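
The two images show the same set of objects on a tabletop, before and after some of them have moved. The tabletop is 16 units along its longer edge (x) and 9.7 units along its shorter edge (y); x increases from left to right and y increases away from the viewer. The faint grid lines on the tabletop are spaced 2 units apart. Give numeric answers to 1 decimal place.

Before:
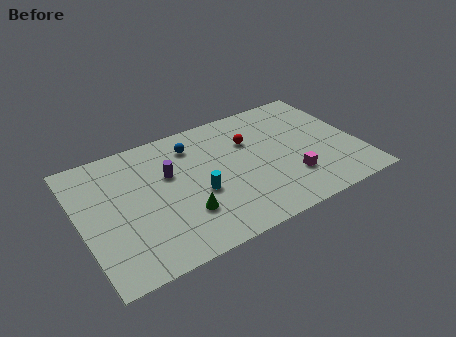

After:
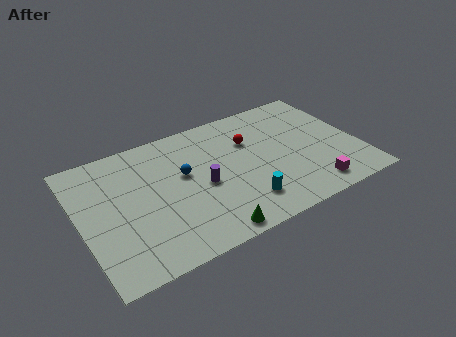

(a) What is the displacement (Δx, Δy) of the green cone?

(1.1, -1.9)

From the two frames, the green cone sits at roughly (5.6, 2.8) before and (6.7, 0.9) after.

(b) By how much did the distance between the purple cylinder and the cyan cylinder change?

+0.4

They were about 2.6 units apart before and 3.0 after — 0.4 units further apart.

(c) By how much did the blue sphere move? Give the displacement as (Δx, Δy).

(-0.8, -2.0)

From the two frames, the blue sphere sits at roughly (6.8, 7.7) before and (6.0, 5.7) after.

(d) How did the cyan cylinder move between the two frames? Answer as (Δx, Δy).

(2.3, -1.8)

The cyan cylinder was at about (6.6, 3.9) and moved to about (8.9, 2.1).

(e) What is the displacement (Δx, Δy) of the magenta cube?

(1.0, -1.3)

The magenta cube was at about (11.8, 2.7) and moved to about (12.8, 1.4).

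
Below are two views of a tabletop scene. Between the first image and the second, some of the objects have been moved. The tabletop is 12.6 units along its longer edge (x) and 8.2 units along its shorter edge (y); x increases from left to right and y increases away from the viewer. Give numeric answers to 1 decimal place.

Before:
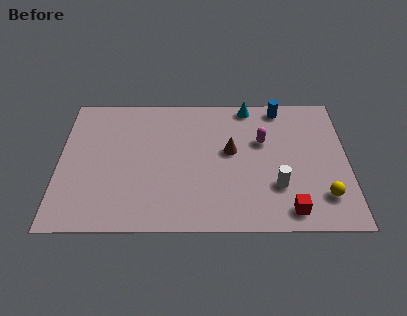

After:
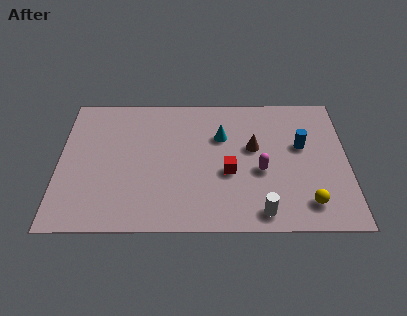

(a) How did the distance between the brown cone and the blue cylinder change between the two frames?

-1.4

The distance was about 3.5 in the first image and 2.1 in the second, so they moved 1.4 units closer together.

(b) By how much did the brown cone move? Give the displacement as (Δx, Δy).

(1.0, 0.2)

From the two frames, the brown cone sits at roughly (7.5, 4.6) before and (8.5, 4.8) after.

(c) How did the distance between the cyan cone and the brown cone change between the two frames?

-1.3

Before: roughly 2.9 units apart; after: 1.6. That's 1.3 units closer together.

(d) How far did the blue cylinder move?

2.6

From (9.7, 7.3) to (10.6, 4.9), the blue cylinder covered √(0.9² + 2.4²) ≈ 2.6 units.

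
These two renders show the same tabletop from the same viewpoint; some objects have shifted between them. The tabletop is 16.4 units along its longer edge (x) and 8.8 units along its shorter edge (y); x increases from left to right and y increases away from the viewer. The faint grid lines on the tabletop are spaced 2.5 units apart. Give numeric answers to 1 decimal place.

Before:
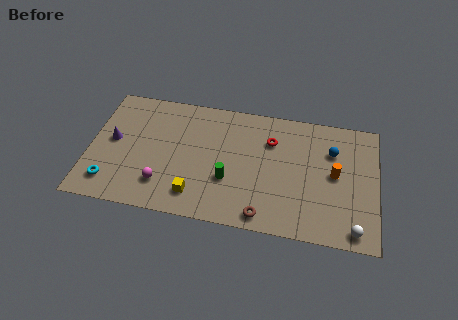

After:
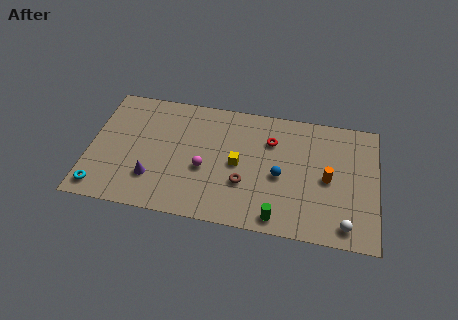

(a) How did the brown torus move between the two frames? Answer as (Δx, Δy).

(-1.2, 2.0)

From the two frames, the brown torus sits at roughly (10.1, 1.0) before and (8.9, 3.0) after.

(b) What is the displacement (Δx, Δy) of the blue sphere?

(-2.9, -2.3)

The blue sphere started near (13.8, 6.2) and ended near (10.9, 3.9).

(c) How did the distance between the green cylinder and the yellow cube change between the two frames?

+1.8

They were about 2.3 units apart before and 4.1 after — 1.8 units further apart.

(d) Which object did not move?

the red torus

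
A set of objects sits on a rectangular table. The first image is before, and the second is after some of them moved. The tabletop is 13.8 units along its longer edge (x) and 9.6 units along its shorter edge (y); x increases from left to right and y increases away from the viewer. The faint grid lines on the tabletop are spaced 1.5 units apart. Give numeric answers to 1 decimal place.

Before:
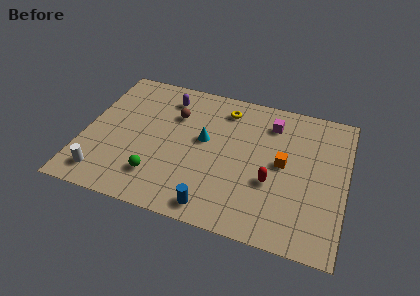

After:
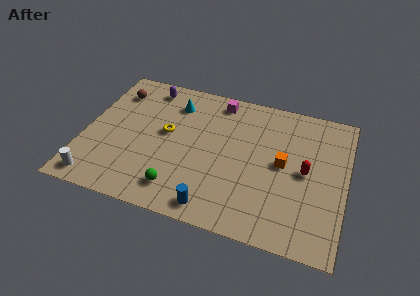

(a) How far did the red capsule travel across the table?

2.1

From (10.0, 3.6) to (11.7, 4.8), the red capsule covered √(1.7² + 1.2²) ≈ 2.1 units.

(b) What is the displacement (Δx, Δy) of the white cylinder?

(-0.3, -0.4)

From the two frames, the white cylinder sits at roughly (1.3, 1.5) before and (1.0, 1.1) after.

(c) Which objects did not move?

the orange cube and the blue cylinder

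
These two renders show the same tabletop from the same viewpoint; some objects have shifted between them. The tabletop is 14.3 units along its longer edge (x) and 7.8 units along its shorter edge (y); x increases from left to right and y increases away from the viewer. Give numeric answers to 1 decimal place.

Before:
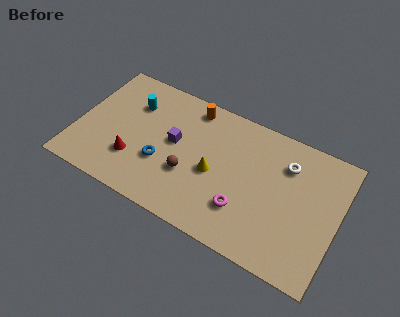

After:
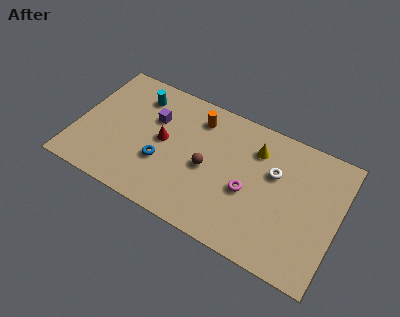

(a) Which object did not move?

the blue torus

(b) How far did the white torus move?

1.0

From (11.3, 5.8) to (10.7, 5.0), the white torus covered √(0.6² + 0.8²) ≈ 1.0 units.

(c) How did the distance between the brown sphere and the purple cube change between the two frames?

+1.8

Before: roughly 1.8 units apart; after: 3.6. That's 1.8 units further apart.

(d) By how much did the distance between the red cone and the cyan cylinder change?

-0.6

Before: roughly 3.3 units apart; after: 2.7. That's 0.6 units closer together.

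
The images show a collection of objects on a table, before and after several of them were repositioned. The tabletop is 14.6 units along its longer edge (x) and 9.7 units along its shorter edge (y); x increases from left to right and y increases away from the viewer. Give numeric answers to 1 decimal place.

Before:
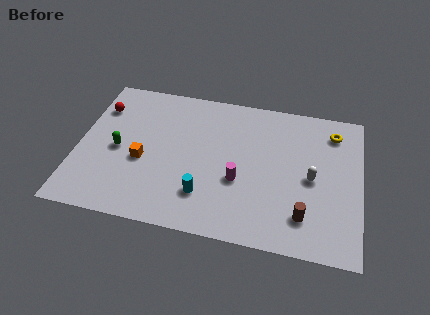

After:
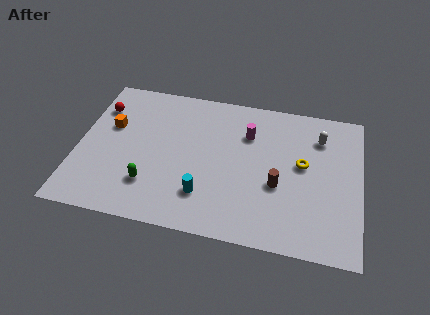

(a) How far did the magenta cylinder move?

3.2

The magenta cylinder moved from about (8.4, 3.7) to (8.7, 6.9), a distance of √(0.3² + 3.2²) ≈ 3.2.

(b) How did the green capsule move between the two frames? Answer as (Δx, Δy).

(1.8, -2.0)

The green capsule started near (2.1, 4.5) and ended near (3.9, 2.5).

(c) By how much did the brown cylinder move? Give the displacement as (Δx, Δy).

(-1.4, 1.7)

From the two frames, the brown cylinder sits at roughly (11.8, 2.1) before and (10.4, 3.8) after.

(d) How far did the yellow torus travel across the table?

2.9

The yellow torus was near (13.1, 7.9) before and (11.6, 5.4) after, so it travelled √(1.5² + 2.5²) ≈ 2.9 units.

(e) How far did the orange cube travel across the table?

2.7

From (3.4, 4.0) to (1.6, 6.0), the orange cube covered √(1.8² + 2.0²) ≈ 2.7 units.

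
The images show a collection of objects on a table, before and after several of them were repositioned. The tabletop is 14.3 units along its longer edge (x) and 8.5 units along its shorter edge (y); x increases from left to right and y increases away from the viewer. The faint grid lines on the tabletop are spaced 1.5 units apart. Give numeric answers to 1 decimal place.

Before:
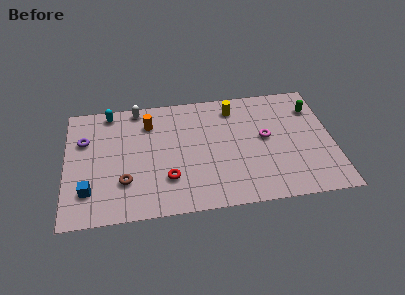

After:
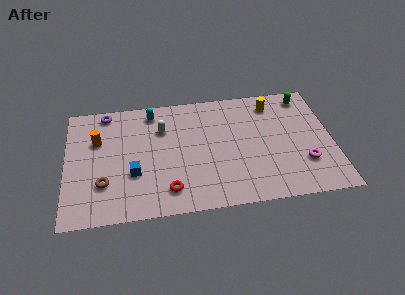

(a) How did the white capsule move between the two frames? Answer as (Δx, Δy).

(1.3, -1.7)

The white capsule was at about (3.9, 7.7) and moved to about (5.2, 6.0).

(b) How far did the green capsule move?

1.0

From (13.4, 6.4) to (13.0, 7.3), the green capsule covered √(0.4² + 0.9²) ≈ 1.0 units.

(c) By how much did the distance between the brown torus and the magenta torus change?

+2.8

Before: roughly 7.9 units apart; after: 10.7. That's 2.8 units further apart.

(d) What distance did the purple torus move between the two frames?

2.2

The purple torus moved from about (1.0, 5.7) to (2.2, 7.6), a distance of √(1.2² + 1.9²) ≈ 2.2.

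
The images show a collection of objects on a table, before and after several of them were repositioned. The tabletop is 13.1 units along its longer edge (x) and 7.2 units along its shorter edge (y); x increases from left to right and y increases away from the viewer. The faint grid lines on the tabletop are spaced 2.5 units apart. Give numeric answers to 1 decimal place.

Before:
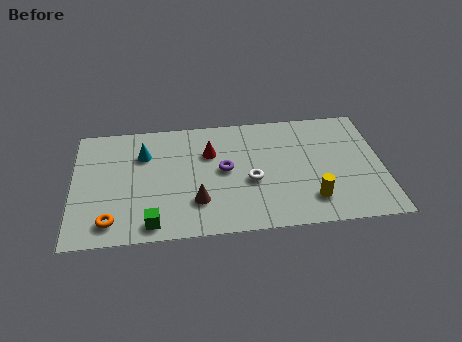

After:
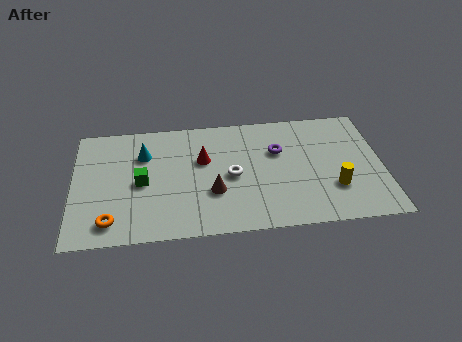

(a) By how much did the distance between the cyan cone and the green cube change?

-2.5

The distance was about 4.2 in the first image and 1.7 in the second, so they moved 2.5 units closer together.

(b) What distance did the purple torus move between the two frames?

2.5

The purple torus was near (6.4, 3.8) before and (8.7, 4.7) after, so it travelled √(2.3² + 0.9²) ≈ 2.5 units.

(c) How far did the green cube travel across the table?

2.5

From (3.3, 0.9) to (2.9, 3.4), the green cube covered √(0.4² + 2.5²) ≈ 2.5 units.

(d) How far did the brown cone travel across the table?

0.9

The brown cone was near (5.2, 2.0) before and (5.9, 2.5) after, so it travelled √(0.7² + 0.5²) ≈ 0.9 units.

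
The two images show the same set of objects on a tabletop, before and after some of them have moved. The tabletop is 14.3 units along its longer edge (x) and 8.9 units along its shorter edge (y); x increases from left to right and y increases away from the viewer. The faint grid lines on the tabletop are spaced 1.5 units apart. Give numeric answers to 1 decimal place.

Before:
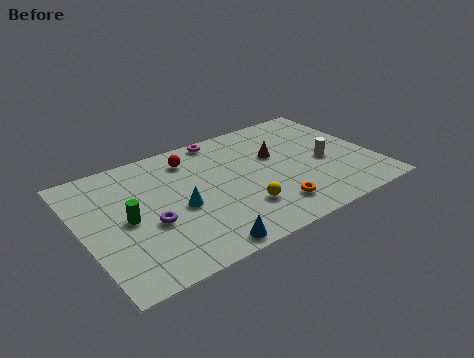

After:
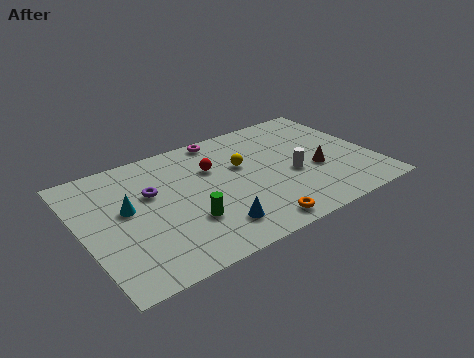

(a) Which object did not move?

the magenta torus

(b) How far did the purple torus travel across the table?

2.1

The purple torus was near (3.1, 3.5) before and (3.5, 5.6) after, so it travelled √(0.4² + 2.1²) ≈ 2.1 units.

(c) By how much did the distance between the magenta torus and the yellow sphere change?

-3.0

They were about 5.7 units apart before and 2.7 after — 3.0 units closer together.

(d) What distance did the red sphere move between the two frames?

1.5

The red sphere moved from about (5.7, 7.2) to (6.6, 6.0), a distance of √(0.9² + 1.2²) ≈ 1.5.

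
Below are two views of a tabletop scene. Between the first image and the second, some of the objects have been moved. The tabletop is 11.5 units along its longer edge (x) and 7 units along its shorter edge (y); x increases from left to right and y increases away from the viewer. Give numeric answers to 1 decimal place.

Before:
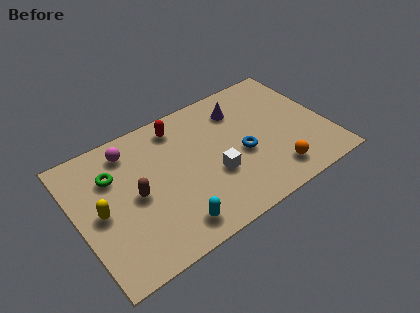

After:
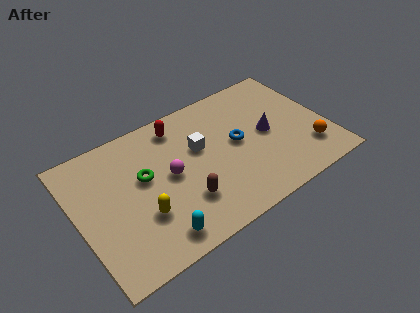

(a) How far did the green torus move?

1.5

The green torus moved from about (1.8, 4.9) to (3.1, 4.1), a distance of √(1.3² + 0.8²) ≈ 1.5.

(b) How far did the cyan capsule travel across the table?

0.8

The cyan capsule was near (3.9, 1.1) before and (3.1, 1.0) after, so it travelled √(0.8² + 0.1²) ≈ 0.8 units.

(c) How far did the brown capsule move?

2.4

The brown capsule was near (2.6, 3.4) before and (4.6, 2.0) after, so it travelled √(2.0² + 1.4²) ≈ 2.4 units.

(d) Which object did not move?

the red capsule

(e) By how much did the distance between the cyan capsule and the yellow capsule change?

-2.3

Before: roughly 3.7 units apart; after: 1.4. That's 2.3 units closer together.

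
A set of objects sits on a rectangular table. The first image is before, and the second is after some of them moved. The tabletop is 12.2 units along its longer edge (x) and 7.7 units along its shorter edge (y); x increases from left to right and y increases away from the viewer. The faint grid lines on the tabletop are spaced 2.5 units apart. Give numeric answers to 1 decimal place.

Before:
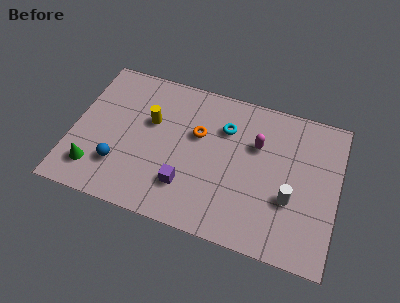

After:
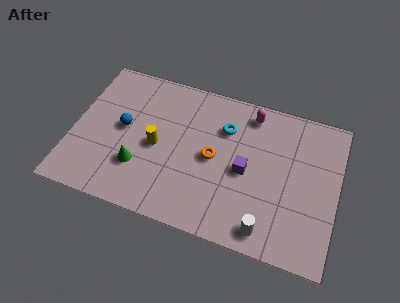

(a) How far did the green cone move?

2.1

The green cone moved from about (1.2, 1.6) to (3.2, 2.3), a distance of √(2.0² + 0.7²) ≈ 2.1.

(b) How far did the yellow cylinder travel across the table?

1.3

From (3.5, 4.8) to (3.9, 3.6), the yellow cylinder covered √(0.4² + 1.2²) ≈ 1.3 units.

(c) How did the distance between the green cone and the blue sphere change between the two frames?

+0.8

The distance was about 1.2 in the first image and 2.0 in the second, so they moved 0.8 units further apart.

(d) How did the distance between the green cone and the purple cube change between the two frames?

+0.8

The distance was about 4.2 in the first image and 5.0 in the second, so they moved 0.8 units further apart.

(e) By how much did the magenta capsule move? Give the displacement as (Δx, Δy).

(-0.4, 1.5)

The magenta capsule was at about (8.4, 5.1) and moved to about (8.0, 6.6).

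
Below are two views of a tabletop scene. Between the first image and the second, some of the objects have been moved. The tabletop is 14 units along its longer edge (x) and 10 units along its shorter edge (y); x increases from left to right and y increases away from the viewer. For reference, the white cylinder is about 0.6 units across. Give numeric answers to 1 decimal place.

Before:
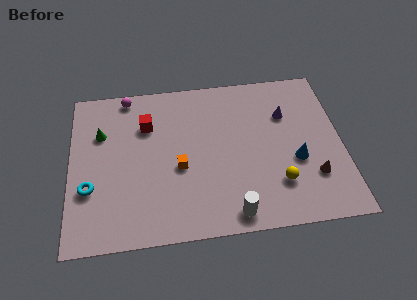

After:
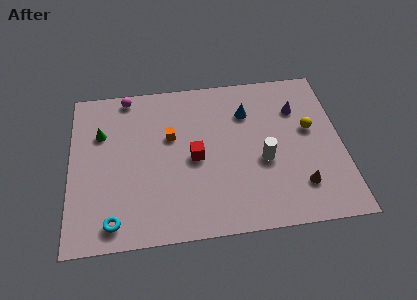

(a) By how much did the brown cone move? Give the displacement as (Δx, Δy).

(-0.7, -0.5)

From the two frames, the brown cone sits at roughly (12.4, 2.8) before and (11.7, 2.3) after.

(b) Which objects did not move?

the magenta sphere and the green cone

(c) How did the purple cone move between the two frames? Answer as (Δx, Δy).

(0.6, 0.3)

The purple cone started near (11.2, 6.9) and ended near (11.8, 7.2).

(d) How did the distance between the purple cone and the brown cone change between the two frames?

+0.6

Before: roughly 4.3 units apart; after: 4.9. That's 0.6 units further apart.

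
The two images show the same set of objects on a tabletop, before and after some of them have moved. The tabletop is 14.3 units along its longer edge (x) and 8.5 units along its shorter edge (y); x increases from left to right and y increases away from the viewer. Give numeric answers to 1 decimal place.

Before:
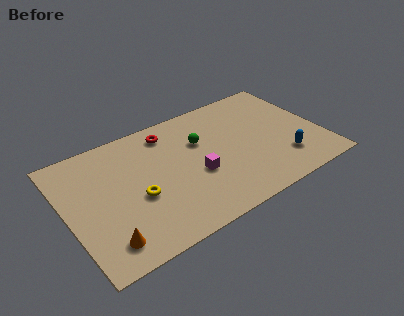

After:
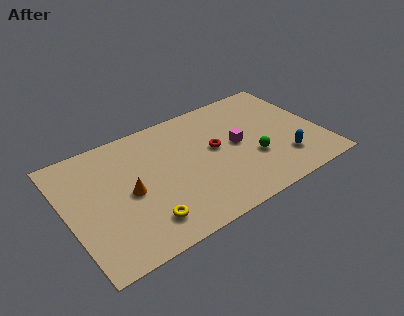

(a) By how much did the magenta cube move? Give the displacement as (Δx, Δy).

(2.5, 1.0)

The magenta cube was at about (7.1, 3.4) and moved to about (9.6, 4.4).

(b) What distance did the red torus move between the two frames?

3.3

The red torus moved from about (6.1, 7.1) to (8.4, 4.7), a distance of √(2.3² + 2.4²) ≈ 3.3.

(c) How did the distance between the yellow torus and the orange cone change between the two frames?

-0.5

Before: roughly 2.9 units apart; after: 2.4. That's 0.5 units closer together.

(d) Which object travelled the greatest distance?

the green sphere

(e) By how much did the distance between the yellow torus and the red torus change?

+1.1

They were about 4.3 units apart before and 5.4 after — 1.1 units further apart.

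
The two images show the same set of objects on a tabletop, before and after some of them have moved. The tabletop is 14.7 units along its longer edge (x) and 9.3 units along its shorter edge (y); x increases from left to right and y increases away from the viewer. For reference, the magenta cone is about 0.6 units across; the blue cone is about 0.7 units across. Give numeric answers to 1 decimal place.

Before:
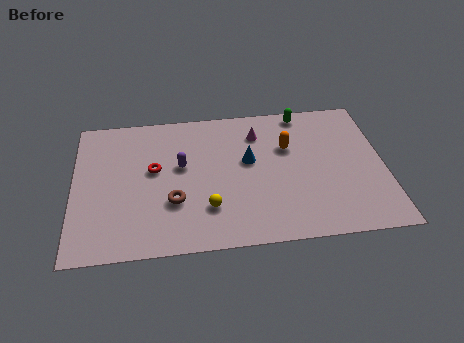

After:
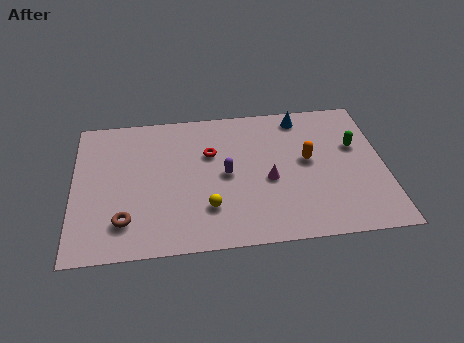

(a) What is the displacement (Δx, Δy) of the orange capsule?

(0.9, -1.0)

The orange capsule started near (10.2, 6.1) and ended near (11.1, 5.1).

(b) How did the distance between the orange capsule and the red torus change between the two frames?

-1.7

The distance was about 6.4 in the first image and 4.7 in the second, so they moved 1.7 units closer together.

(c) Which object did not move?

the yellow sphere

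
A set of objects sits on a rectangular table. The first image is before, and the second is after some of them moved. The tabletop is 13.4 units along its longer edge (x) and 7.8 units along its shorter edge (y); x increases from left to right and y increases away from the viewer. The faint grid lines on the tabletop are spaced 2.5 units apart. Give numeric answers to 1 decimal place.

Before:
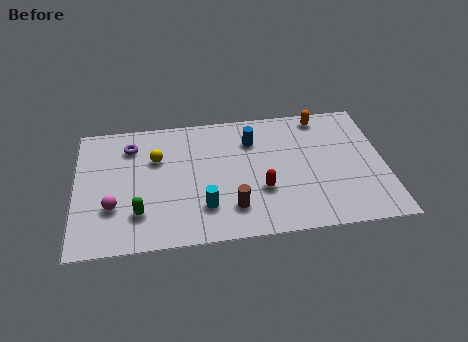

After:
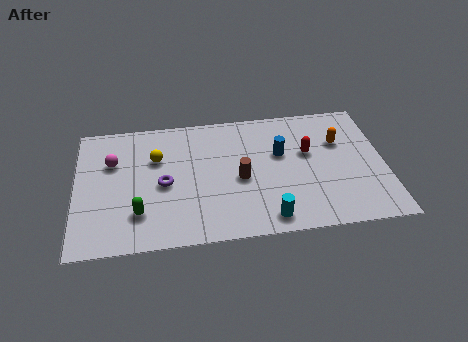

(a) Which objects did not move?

the yellow sphere and the green capsule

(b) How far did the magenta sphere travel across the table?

2.7

The magenta sphere was near (1.6, 2.5) before and (1.6, 5.2) after, so it travelled √(0.0² + 2.7²) ≈ 2.7 units.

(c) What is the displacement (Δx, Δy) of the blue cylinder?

(1.2, -1.0)

The blue cylinder was at about (7.7, 5.8) and moved to about (8.9, 4.8).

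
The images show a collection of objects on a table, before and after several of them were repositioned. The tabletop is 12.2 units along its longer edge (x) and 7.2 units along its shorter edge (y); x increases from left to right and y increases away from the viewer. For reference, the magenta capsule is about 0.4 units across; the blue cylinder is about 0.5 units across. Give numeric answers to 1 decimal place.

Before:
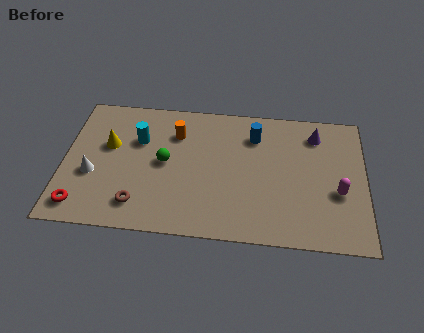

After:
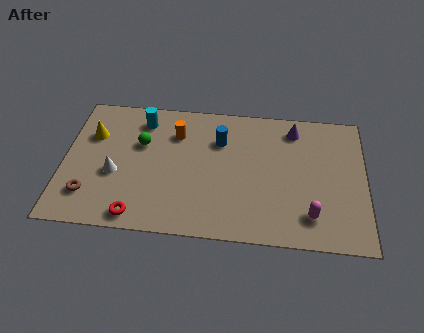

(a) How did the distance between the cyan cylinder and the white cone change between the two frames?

+0.5

The distance was about 2.7 in the first image and 3.2 in the second, so they moved 0.5 units further apart.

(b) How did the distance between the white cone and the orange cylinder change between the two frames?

-0.7

The distance was about 4.1 in the first image and 3.4 in the second, so they moved 0.7 units closer together.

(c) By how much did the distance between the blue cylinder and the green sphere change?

-0.8

They were about 4.0 units apart before and 3.2 after — 0.8 units closer together.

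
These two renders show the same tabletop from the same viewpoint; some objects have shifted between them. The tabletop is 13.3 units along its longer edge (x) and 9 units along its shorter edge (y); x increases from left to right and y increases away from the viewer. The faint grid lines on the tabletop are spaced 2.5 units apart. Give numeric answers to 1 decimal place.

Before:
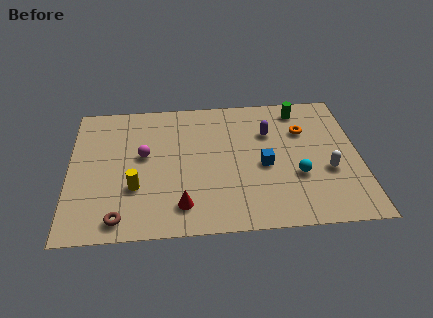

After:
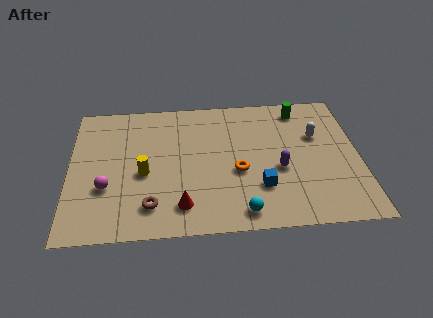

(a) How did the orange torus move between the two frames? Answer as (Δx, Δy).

(-3.1, -2.5)

From the two frames, the orange torus sits at roughly (10.8, 6.2) before and (7.7, 3.7) after.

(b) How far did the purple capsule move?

2.5

The purple capsule was near (9.2, 6.2) before and (9.6, 3.7) after, so it travelled √(0.4² + 2.5²) ≈ 2.5 units.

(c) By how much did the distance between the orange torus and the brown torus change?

-5.5

The distance was about 9.9 in the first image and 4.4 in the second, so they moved 5.5 units closer together.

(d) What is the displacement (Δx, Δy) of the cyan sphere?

(-2.6, -2.1)

From the two frames, the cyan sphere sits at roughly (10.4, 3.2) before and (7.8, 1.1) after.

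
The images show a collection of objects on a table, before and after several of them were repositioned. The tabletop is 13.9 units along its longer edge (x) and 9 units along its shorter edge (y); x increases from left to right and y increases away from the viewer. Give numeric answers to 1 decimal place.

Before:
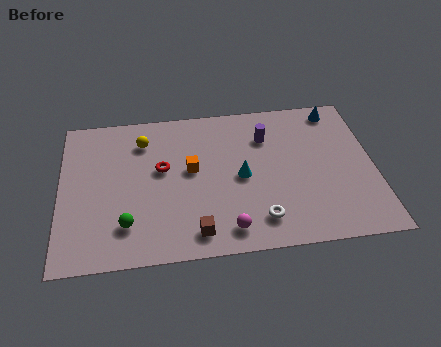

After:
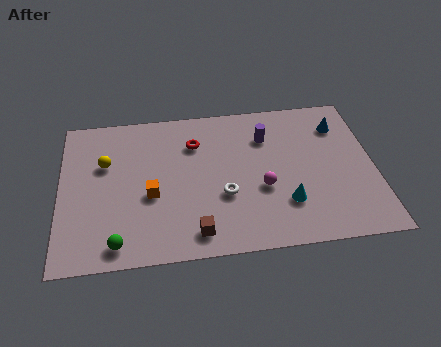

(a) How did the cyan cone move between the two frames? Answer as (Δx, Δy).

(1.9, -1.8)

From the two frames, the cyan cone sits at roughly (8.0, 4.3) before and (9.9, 2.5) after.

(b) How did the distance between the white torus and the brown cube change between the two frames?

-0.4

Before: roughly 2.8 units apart; after: 2.4. That's 0.4 units closer together.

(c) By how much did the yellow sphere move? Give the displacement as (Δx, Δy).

(-1.7, -1.2)

The yellow sphere started near (3.7, 7.0) and ended near (2.0, 5.8).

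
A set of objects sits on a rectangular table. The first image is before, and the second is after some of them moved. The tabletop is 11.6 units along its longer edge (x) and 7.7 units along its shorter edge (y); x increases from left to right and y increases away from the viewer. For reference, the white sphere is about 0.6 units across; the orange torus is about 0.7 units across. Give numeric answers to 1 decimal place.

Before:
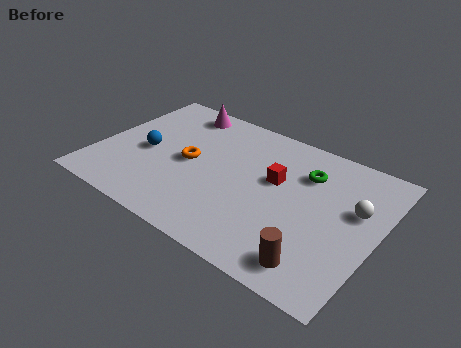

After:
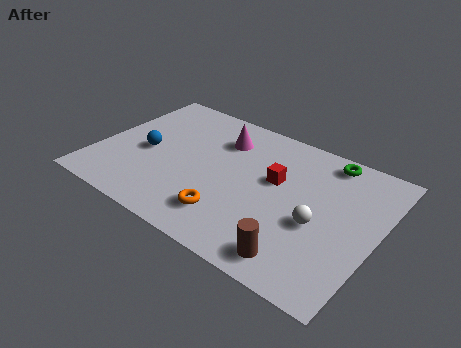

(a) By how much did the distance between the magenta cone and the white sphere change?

-2.9

Before: roughly 8.1 units apart; after: 5.2. That's 2.9 units closer together.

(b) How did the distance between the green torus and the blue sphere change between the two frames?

+1.1

The distance was about 6.7 in the first image and 7.8 in the second, so they moved 1.1 units further apart.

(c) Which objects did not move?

the blue sphere and the red cube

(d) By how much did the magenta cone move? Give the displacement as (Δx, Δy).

(2.0, -0.9)

From the two frames, the magenta cone sits at roughly (2.8, 6.7) before and (4.8, 5.8) after.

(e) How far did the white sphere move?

2.0

The white sphere moved from about (10.6, 4.7) to (9.3, 3.2), a distance of √(1.3² + 1.5²) ≈ 2.0.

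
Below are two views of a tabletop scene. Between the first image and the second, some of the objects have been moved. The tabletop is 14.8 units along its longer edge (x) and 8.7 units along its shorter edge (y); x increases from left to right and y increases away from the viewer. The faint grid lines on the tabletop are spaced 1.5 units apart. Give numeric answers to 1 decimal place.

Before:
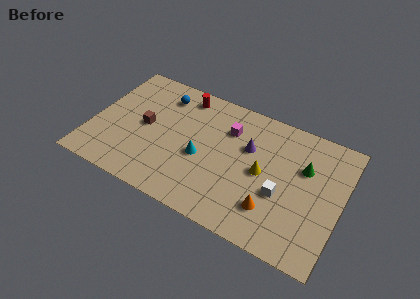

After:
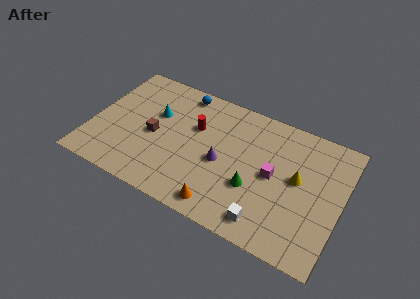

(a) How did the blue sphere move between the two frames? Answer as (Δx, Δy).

(1.1, 0.7)

The blue sphere started near (3.8, 7.0) and ended near (4.9, 7.7).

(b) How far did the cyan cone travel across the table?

3.5

The cyan cone moved from about (6.6, 3.7) to (3.6, 5.5), a distance of √(3.0² + 1.8²) ≈ 3.5.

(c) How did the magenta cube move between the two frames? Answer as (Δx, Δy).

(2.9, -1.9)

From the two frames, the magenta cube sits at roughly (7.9, 6.3) before and (10.8, 4.4) after.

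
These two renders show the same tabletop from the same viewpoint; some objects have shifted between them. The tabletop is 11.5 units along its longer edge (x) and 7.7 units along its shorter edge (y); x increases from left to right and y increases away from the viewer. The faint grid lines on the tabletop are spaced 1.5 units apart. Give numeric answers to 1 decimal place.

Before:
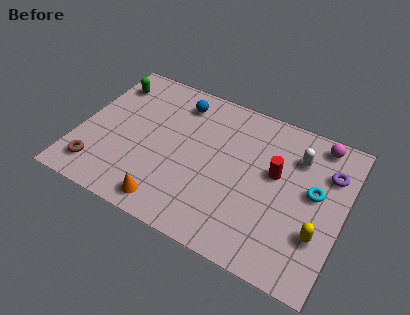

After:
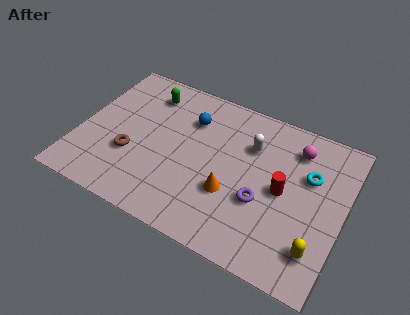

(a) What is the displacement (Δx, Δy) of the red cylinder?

(0.4, -0.7)

From the two frames, the red cylinder sits at roughly (8.5, 4.5) before and (8.9, 3.8) after.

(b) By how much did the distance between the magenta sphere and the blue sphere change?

-1.5

The distance was about 6.1 in the first image and 4.6 in the second, so they moved 1.5 units closer together.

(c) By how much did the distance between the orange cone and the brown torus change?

+1.2

The distance was about 3.2 in the first image and 4.4 in the second, so they moved 1.2 units further apart.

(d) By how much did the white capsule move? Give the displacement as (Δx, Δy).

(-2.0, -0.3)

The white capsule started near (9.3, 5.7) and ended near (7.3, 5.4).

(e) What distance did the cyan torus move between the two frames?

0.8

The cyan torus moved from about (10.2, 4.3) to (9.9, 5.0), a distance of √(0.3² + 0.7²) ≈ 0.8.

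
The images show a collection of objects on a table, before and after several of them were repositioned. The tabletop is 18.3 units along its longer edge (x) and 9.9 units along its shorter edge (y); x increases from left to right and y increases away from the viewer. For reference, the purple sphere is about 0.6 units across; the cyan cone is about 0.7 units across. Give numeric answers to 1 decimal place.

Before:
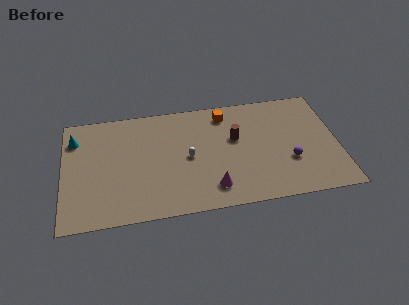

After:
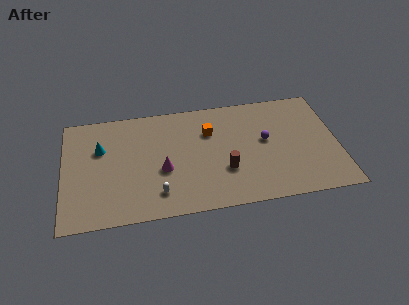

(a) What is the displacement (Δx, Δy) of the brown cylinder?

(-0.8, -2.7)

The brown cylinder was at about (11.5, 6.0) and moved to about (10.7, 3.3).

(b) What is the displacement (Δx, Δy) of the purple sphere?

(-1.5, 2.1)

The purple sphere was at about (15.0, 3.4) and moved to about (13.5, 5.5).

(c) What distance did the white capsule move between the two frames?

3.5

The white capsule moved from about (8.3, 4.8) to (6.2, 2.0), a distance of √(2.1² + 2.8²) ≈ 3.5.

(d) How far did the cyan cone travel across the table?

2.0

The cyan cone moved from about (0.8, 7.6) to (2.5, 6.5), a distance of √(1.7² + 1.1²) ≈ 2.0.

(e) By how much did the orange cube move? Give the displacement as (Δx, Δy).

(-1.1, -1.4)

From the two frames, the orange cube sits at roughly (10.9, 8.3) before and (9.8, 6.9) after.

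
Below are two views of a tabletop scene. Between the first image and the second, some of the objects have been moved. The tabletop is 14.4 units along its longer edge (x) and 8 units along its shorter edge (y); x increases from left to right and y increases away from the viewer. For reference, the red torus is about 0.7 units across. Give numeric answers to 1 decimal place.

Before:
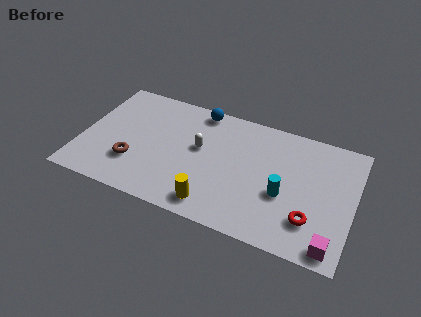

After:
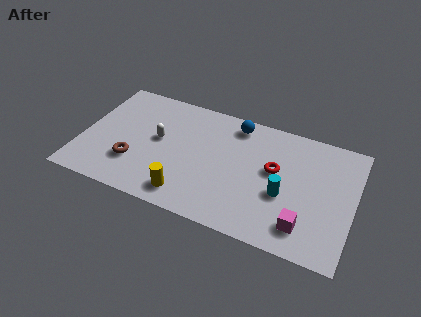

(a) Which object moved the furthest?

the red torus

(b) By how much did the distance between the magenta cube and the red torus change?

+1.8

They were about 1.7 units apart before and 3.5 after — 1.8 units further apart.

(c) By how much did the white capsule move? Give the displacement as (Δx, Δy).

(-2.2, -0.2)

The white capsule was at about (6.2, 4.6) and moved to about (4.0, 4.4).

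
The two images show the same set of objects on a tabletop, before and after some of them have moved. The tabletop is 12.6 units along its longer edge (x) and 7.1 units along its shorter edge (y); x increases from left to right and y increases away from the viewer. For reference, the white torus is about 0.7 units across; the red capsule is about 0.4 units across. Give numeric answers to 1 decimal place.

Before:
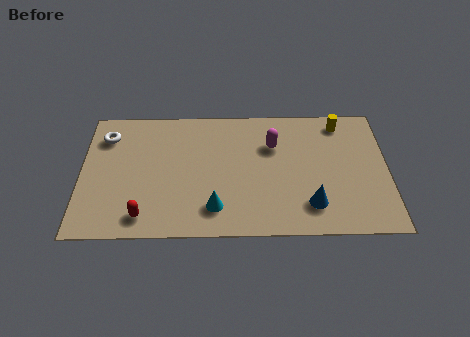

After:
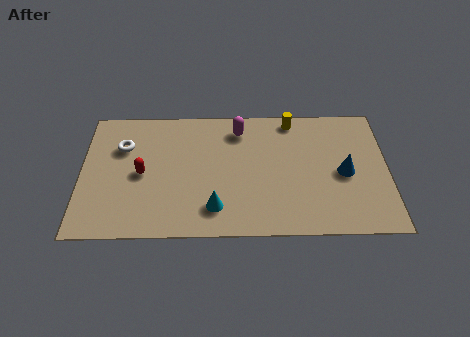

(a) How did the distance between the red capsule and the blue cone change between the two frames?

+1.5

Before: roughly 6.8 units apart; after: 8.3. That's 1.5 units further apart.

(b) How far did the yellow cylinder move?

2.0

The yellow cylinder moved from about (10.7, 6.1) to (8.7, 6.3), a distance of √(2.0² + 0.2²) ≈ 2.0.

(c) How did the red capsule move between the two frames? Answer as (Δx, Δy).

(-0.1, 2.3)

From the two frames, the red capsule sits at roughly (2.6, 1.1) before and (2.5, 3.4) after.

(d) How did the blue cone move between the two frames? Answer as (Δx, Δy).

(1.4, 1.7)

The blue cone started near (9.4, 1.6) and ended near (10.8, 3.3).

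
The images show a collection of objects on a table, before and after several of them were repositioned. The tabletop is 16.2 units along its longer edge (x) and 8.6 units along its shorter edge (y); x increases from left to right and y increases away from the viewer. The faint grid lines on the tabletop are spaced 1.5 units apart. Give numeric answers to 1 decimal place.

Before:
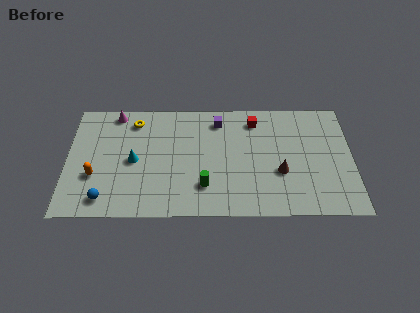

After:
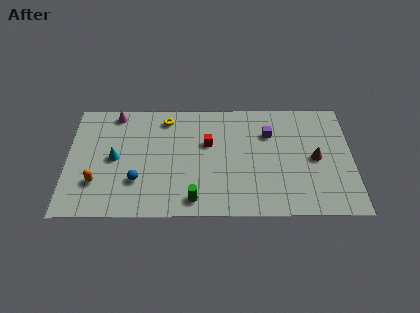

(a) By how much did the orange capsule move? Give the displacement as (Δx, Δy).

(0.1, -0.5)

The orange capsule was at about (1.6, 3.0) and moved to about (1.7, 2.5).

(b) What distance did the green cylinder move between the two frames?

1.2

The green cylinder was near (7.8, 2.2) before and (7.2, 1.2) after, so it travelled √(0.6² + 1.0²) ≈ 1.2 units.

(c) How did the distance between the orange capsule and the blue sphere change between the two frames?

+0.5

They were about 1.8 units apart before and 2.3 after — 0.5 units further apart.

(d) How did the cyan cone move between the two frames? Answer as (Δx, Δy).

(-1.1, 0.2)

The cyan cone started near (3.8, 4.1) and ended near (2.7, 4.3).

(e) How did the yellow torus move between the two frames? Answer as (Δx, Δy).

(1.8, 0.2)

From the two frames, the yellow torus sits at roughly (3.8, 7.1) before and (5.6, 7.3) after.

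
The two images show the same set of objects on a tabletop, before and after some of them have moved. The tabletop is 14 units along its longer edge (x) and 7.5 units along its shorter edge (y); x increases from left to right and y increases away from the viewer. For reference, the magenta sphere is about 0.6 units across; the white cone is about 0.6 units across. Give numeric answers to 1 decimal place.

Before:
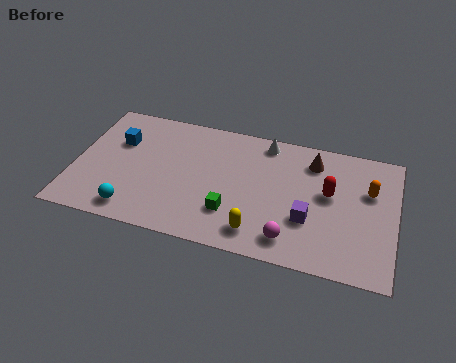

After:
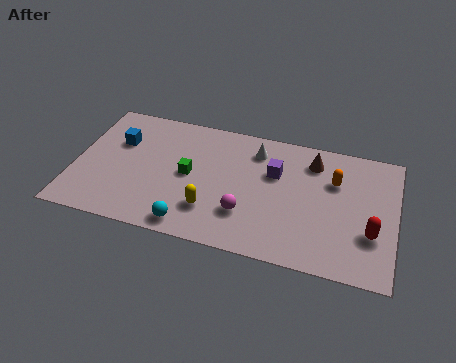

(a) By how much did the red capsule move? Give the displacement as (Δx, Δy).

(1.9, -1.8)

From the two frames, the red capsule sits at roughly (11.1, 4.3) before and (13.0, 2.5) after.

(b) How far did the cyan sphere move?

2.5

The cyan sphere moved from about (2.8, 1.1) to (5.3, 0.9), a distance of √(2.5² + 0.2²) ≈ 2.5.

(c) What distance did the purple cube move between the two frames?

2.8

The purple cube moved from about (10.3, 2.6) to (8.7, 4.9), a distance of √(1.6² + 2.3²) ≈ 2.8.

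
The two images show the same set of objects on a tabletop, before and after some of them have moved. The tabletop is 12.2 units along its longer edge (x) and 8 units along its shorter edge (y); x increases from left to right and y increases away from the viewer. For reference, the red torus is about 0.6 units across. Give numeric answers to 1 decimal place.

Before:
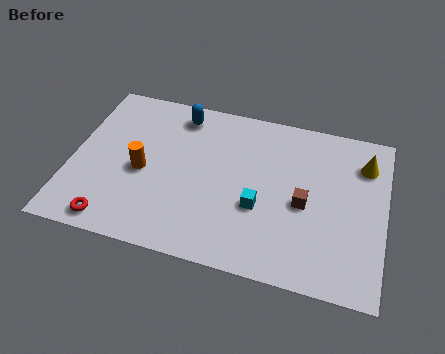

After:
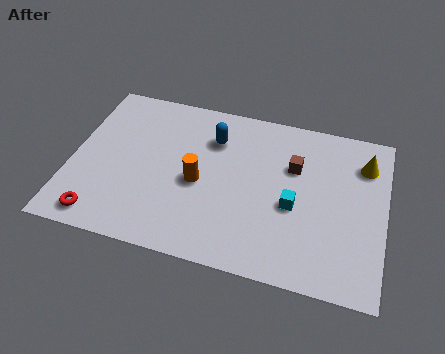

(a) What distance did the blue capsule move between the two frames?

1.7

From (4.0, 6.8) to (5.4, 5.9), the blue capsule covered √(1.4² + 0.9²) ≈ 1.7 units.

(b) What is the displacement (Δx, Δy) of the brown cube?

(-0.5, 1.7)

From the two frames, the brown cube sits at roughly (9.1, 3.6) before and (8.6, 5.3) after.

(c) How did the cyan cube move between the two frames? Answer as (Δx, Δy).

(1.3, 0.4)

The cyan cube started near (7.4, 3.0) and ended near (8.7, 3.4).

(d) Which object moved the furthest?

the orange cylinder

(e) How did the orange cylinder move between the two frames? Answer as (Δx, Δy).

(2.2, 0.0)

The orange cylinder started near (2.8, 3.6) and ended near (5.0, 3.6).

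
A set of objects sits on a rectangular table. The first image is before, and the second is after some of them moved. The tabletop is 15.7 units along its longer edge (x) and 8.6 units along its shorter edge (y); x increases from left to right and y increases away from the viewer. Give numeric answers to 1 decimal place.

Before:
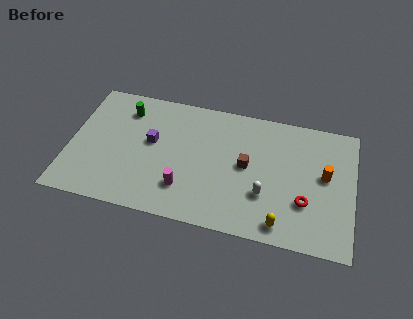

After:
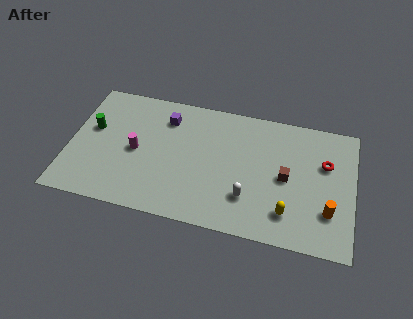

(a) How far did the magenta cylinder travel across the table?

3.4

The magenta cylinder moved from about (6.5, 2.2) to (3.7, 4.1), a distance of √(2.8² + 1.9²) ≈ 3.4.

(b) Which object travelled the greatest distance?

the magenta cylinder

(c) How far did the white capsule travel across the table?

1.0

From (10.9, 2.8) to (10.0, 2.4), the white capsule covered √(0.9² + 0.4²) ≈ 1.0 units.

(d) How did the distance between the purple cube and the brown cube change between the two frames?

+1.9

The distance was about 5.3 in the first image and 7.2 in the second, so they moved 1.9 units further apart.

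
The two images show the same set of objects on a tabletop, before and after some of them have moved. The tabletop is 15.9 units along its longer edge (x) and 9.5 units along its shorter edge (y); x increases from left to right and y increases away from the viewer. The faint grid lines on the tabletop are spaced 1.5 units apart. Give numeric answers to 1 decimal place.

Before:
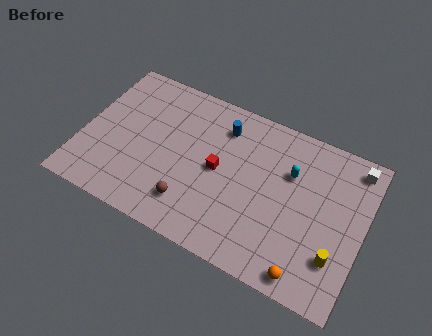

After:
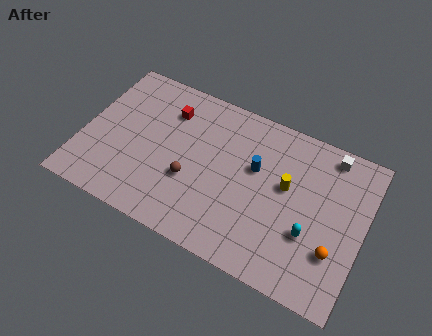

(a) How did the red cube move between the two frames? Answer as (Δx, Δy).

(-3.2, 2.4)

The red cube was at about (7.7, 4.8) and moved to about (4.5, 7.2).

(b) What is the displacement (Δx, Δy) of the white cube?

(-1.4, 0.1)

The white cube started near (15.0, 8.3) and ended near (13.6, 8.4).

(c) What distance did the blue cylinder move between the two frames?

2.7

The blue cylinder was near (7.6, 7.5) before and (9.7, 5.8) after, so it travelled √(2.1² + 1.7²) ≈ 2.7 units.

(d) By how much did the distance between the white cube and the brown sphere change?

-1.7

They were about 10.5 units apart before and 8.8 after — 1.7 units closer together.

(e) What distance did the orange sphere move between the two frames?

2.3

The orange sphere moved from about (13.2, 1.0) to (14.5, 2.9), a distance of √(1.3² + 1.9²) ≈ 2.3.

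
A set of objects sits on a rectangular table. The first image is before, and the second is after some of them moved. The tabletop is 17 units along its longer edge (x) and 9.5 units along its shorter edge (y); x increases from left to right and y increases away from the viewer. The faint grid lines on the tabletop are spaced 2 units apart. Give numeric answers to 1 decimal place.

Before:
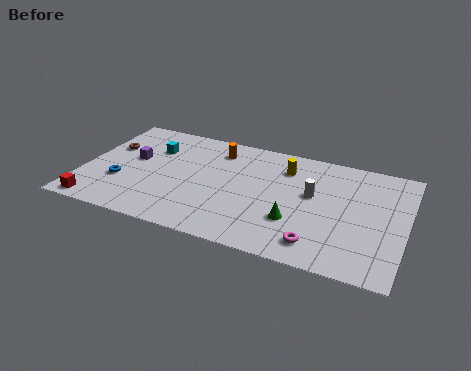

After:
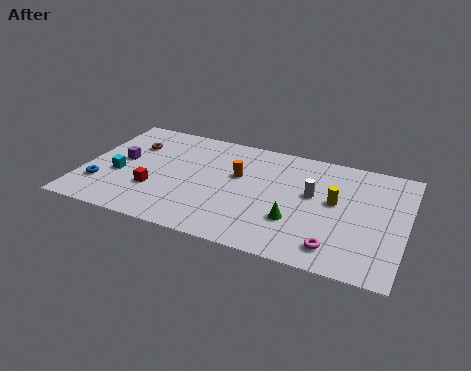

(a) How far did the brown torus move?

1.3

From (1.1, 6.1) to (2.3, 6.7), the brown torus covered √(1.2² + 0.6²) ≈ 1.3 units.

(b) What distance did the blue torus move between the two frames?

1.2

From (2.1, 3.2) to (1.1, 2.6), the blue torus covered √(1.0² + 0.6²) ≈ 1.2 units.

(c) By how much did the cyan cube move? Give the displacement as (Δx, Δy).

(-1.5, -2.9)

From the two frames, the cyan cube sits at roughly (3.4, 6.7) before and (1.9, 3.8) after.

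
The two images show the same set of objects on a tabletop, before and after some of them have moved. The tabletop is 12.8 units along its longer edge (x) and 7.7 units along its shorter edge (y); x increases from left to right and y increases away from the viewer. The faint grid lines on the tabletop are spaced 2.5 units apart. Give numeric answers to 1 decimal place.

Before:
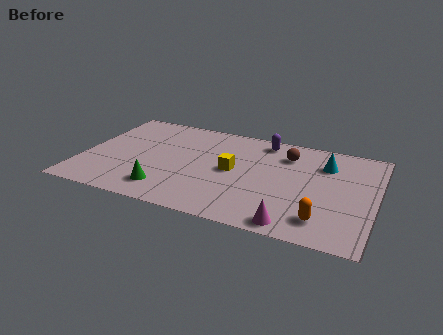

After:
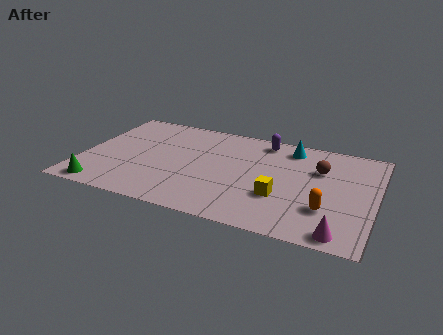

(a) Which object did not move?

the purple capsule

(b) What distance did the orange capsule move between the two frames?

0.8

From (10.7, 1.5) to (10.8, 2.3), the orange capsule covered √(0.1² + 0.8²) ≈ 0.8 units.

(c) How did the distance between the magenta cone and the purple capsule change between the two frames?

+0.8

They were about 6.2 units apart before and 7.0 after — 0.8 units further apart.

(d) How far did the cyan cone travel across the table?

1.8

The cyan cone was near (10.5, 5.7) before and (8.9, 6.5) after, so it travelled √(1.6² + 0.8²) ≈ 1.8 units.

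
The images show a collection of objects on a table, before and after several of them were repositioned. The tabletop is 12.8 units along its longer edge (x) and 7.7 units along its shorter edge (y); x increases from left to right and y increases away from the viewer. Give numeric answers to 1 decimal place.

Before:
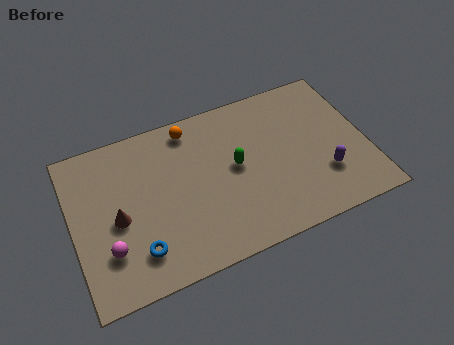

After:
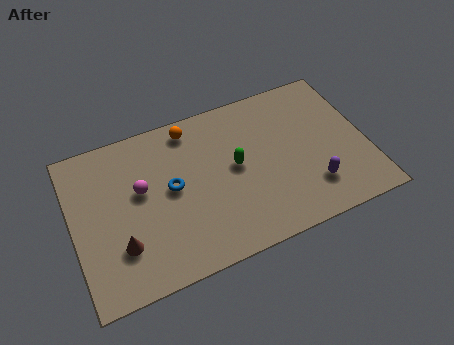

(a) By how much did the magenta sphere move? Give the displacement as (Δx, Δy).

(1.6, 2.3)

From the two frames, the magenta sphere sits at roughly (1.4, 2.2) before and (3.0, 4.5) after.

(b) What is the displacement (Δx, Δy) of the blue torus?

(1.7, 2.4)

The blue torus started near (2.6, 1.7) and ended near (4.3, 4.1).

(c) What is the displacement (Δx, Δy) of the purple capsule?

(-0.6, -0.4)

From the two frames, the purple capsule sits at roughly (10.8, 2.3) before and (10.2, 1.9) after.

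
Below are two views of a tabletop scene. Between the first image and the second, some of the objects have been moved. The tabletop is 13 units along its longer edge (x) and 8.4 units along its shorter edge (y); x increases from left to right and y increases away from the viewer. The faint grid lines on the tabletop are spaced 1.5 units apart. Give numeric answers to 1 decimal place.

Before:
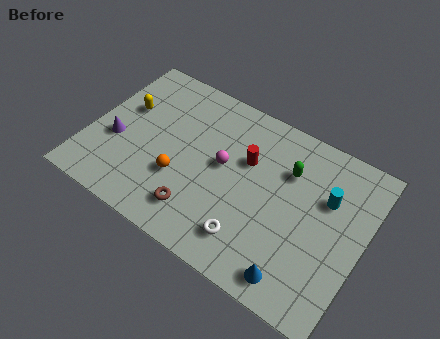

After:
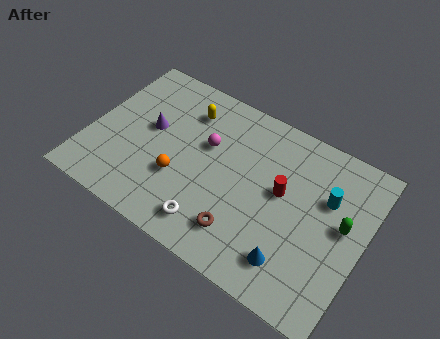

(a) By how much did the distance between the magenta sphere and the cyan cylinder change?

+0.8

They were about 4.9 units apart before and 5.7 after — 0.8 units further apart.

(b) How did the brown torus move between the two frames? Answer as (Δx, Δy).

(2.1, 0.1)

The brown torus was at about (5.6, 1.7) and moved to about (7.7, 1.8).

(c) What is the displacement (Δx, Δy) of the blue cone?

(-0.3, 0.6)

The blue cone was at about (10.4, 1.1) and moved to about (10.1, 1.7).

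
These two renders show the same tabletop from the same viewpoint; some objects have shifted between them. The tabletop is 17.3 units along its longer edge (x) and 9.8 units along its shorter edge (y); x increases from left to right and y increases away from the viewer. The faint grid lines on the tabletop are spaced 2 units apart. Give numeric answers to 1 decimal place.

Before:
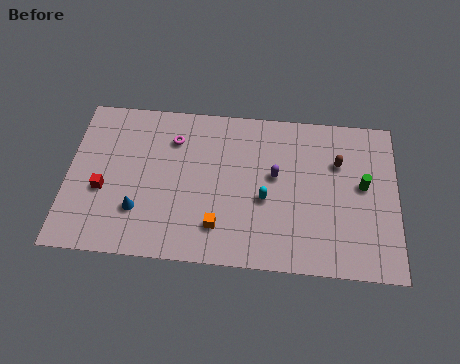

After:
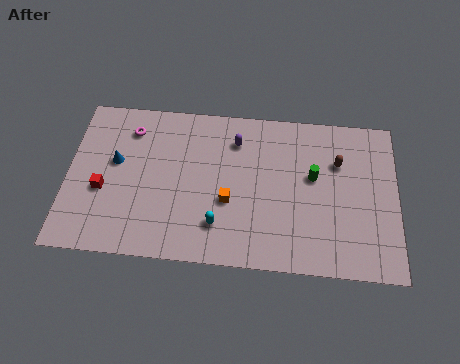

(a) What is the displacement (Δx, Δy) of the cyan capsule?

(-2.4, -1.8)

The cyan capsule started near (10.4, 4.1) and ended near (8.0, 2.3).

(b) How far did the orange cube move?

1.7

The orange cube moved from about (8.0, 2.2) to (8.5, 3.8), a distance of √(0.5² + 1.6²) ≈ 1.7.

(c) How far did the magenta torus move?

2.3

The magenta torus was near (5.5, 7.4) before and (3.2, 7.8) after, so it travelled √(2.3² + 0.4²) ≈ 2.3 units.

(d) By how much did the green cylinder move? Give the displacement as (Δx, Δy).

(-2.6, 0.3)

The green cylinder started near (15.5, 5.4) and ended near (12.9, 5.7).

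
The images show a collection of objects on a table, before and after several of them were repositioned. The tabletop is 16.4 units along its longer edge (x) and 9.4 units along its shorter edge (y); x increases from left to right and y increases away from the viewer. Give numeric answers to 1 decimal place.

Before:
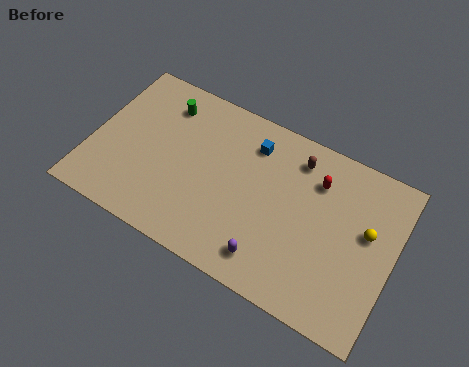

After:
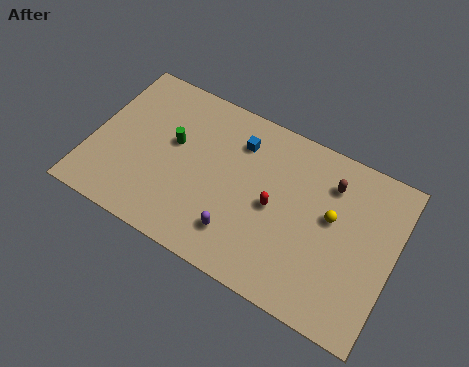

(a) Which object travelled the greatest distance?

the red capsule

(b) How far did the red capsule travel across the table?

3.2

The red capsule was near (12.0, 7.0) before and (10.0, 4.5) after, so it travelled √(2.0² + 2.5²) ≈ 3.2 units.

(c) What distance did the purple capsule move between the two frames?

1.9

The purple capsule moved from about (10.2, 1.6) to (8.4, 2.1), a distance of √(1.8² + 0.5²) ≈ 1.9.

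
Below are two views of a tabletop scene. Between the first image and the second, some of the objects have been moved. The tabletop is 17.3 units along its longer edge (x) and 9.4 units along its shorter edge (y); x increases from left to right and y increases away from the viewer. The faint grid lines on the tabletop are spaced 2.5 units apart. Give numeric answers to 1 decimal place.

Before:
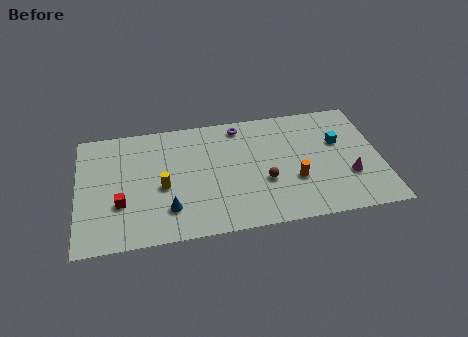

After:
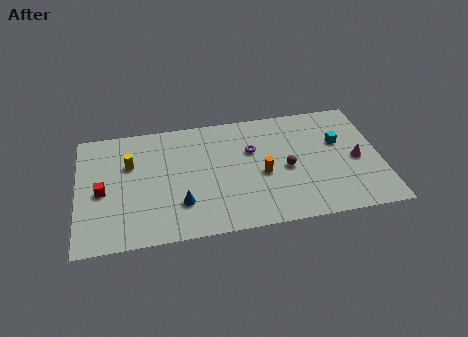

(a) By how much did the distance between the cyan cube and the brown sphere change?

-1.5

They were about 5.0 units apart before and 3.5 after — 1.5 units closer together.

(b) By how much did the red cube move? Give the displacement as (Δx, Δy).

(-1.0, 1.1)

The red cube was at about (2.4, 3.2) and moved to about (1.4, 4.3).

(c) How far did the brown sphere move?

1.5

The brown sphere moved from about (10.6, 3.5) to (11.9, 4.3), a distance of √(1.3² + 0.8²) ≈ 1.5.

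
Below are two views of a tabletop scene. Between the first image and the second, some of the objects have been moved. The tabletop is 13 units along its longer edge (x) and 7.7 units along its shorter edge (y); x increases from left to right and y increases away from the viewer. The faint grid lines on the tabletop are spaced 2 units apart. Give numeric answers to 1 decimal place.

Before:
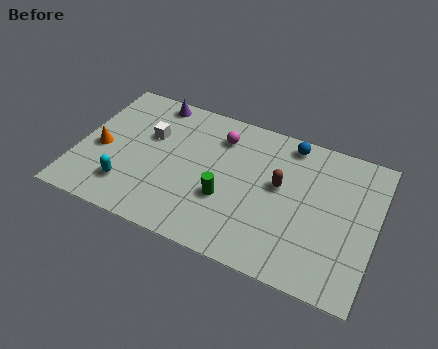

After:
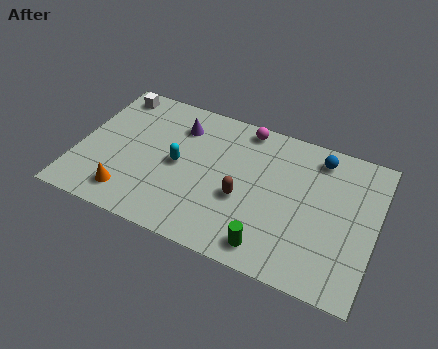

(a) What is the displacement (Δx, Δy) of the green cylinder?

(2.1, -1.7)

From the two frames, the green cylinder sits at roughly (6.6, 2.8) before and (8.7, 1.1) after.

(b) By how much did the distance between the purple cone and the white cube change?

+1.2

They were about 2.0 units apart before and 3.2 after — 1.2 units further apart.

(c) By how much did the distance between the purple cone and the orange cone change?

+0.8

They were about 4.0 units apart before and 4.8 after — 0.8 units further apart.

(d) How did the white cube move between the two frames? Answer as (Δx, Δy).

(-1.9, 1.8)

From the two frames, the white cube sits at roughly (3.0, 4.9) before and (1.1, 6.7) after.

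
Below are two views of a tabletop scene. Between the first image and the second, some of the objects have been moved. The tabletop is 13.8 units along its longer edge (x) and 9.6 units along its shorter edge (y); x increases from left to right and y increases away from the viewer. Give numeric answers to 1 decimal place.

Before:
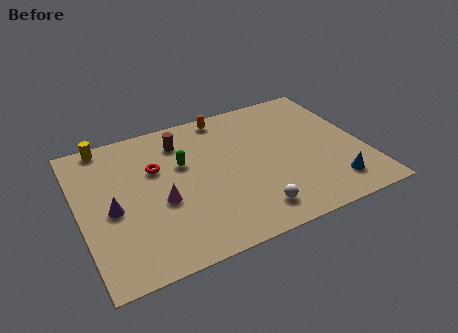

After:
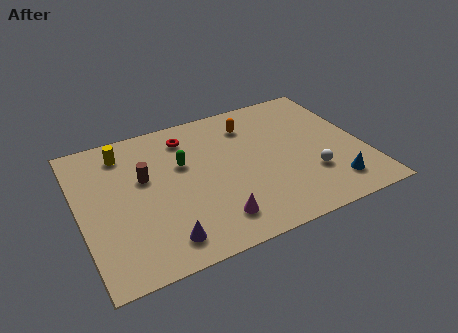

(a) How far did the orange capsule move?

1.6

The orange capsule moved from about (7.5, 8.6) to (8.6, 7.5), a distance of √(1.1² + 1.1²) ≈ 1.6.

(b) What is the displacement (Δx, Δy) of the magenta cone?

(2.3, -2.1)

From the two frames, the magenta cone sits at roughly (3.8, 3.9) before and (6.1, 1.8) after.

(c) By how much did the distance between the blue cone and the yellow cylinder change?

-1.2

The distance was about 12.5 in the first image and 11.3 in the second, so they moved 1.2 units closer together.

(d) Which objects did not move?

the blue cone and the green capsule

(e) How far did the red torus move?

2.3

From (3.8, 6.2) to (5.5, 7.8), the red torus covered √(1.7² + 1.6²) ≈ 2.3 units.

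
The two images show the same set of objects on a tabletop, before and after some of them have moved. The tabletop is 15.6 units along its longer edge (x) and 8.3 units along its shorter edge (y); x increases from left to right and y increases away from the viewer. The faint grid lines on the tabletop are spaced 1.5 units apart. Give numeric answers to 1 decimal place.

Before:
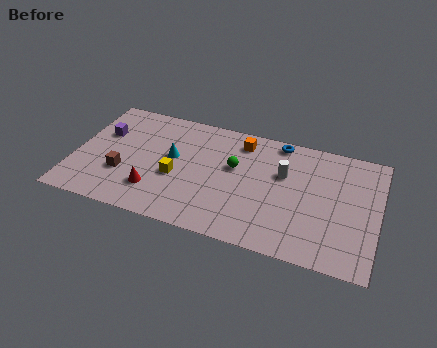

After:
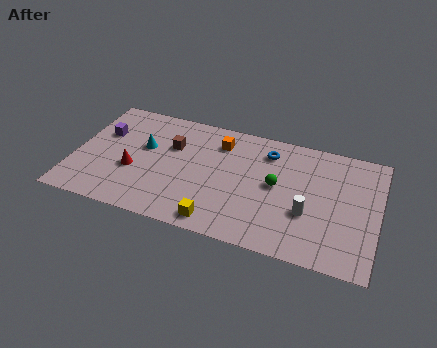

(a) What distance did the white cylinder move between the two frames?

2.7

The white cylinder moved from about (10.7, 5.3) to (12.1, 3.0), a distance of √(1.4² + 2.3²) ≈ 2.7.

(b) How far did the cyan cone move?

1.5

From (5.0, 4.7) to (3.5, 5.0), the cyan cone covered √(1.5² + 0.3²) ≈ 1.5 units.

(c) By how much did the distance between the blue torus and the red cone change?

-0.6

They were about 8.1 units apart before and 7.5 after — 0.6 units closer together.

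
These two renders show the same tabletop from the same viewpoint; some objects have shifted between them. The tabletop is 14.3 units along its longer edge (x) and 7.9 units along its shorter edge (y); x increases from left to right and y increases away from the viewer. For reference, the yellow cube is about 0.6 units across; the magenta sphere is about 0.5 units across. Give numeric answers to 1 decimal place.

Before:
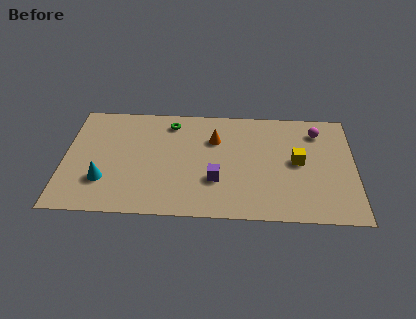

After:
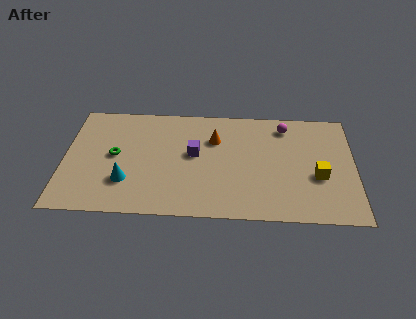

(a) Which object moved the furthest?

the green torus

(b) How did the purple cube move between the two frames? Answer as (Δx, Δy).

(-1.1, 1.8)

The purple cube started near (7.5, 2.6) and ended near (6.4, 4.4).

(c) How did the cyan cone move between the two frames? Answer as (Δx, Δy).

(1.1, 0.0)

The cyan cone was at about (2.0, 2.3) and moved to about (3.1, 2.3).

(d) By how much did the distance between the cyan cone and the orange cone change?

-0.9

Before: roughly 6.3 units apart; after: 5.4. That's 0.9 units closer together.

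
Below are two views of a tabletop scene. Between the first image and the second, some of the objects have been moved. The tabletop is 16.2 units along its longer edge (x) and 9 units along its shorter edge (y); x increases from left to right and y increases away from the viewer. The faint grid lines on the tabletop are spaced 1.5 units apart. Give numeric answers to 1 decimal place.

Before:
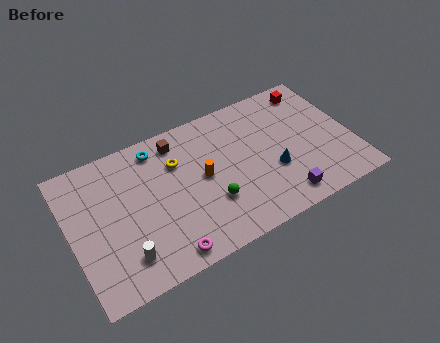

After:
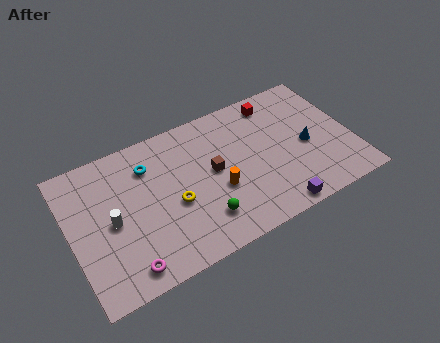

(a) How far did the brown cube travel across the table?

3.3

From (6.5, 7.6) to (8.2, 4.8), the brown cube covered √(1.7² + 2.8²) ≈ 3.3 units.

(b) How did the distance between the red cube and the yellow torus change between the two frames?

-0.7

Before: roughly 8.3 units apart; after: 7.6. That's 0.7 units closer together.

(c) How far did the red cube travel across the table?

2.2

The red cube moved from about (14.5, 7.7) to (12.3, 7.7), a distance of √(2.2² + 0.0²) ≈ 2.2.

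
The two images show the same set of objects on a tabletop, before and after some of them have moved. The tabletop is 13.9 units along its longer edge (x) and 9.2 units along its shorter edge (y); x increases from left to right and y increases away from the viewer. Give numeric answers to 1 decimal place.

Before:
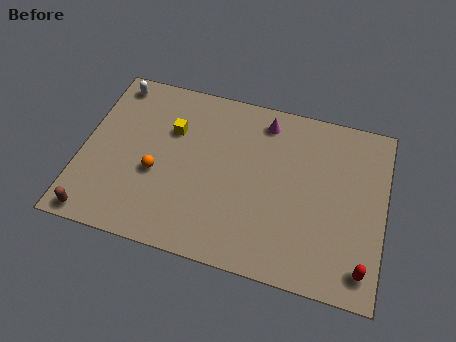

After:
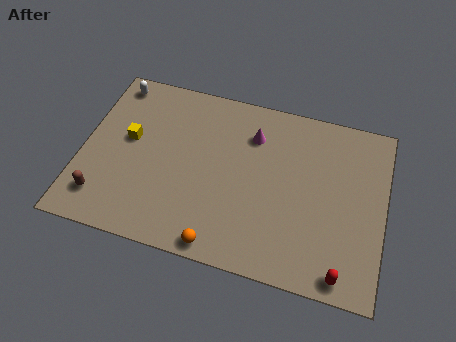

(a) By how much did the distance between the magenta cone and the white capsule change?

-0.4

The distance was about 7.1 in the first image and 6.7 in the second, so they moved 0.4 units closer together.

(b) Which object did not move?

the white capsule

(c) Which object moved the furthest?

the orange sphere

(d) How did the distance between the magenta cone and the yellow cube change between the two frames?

+1.4

Before: roughly 4.5 units apart; after: 5.9. That's 1.4 units further apart.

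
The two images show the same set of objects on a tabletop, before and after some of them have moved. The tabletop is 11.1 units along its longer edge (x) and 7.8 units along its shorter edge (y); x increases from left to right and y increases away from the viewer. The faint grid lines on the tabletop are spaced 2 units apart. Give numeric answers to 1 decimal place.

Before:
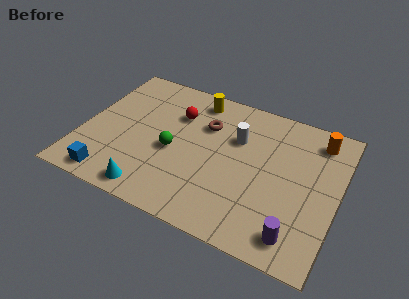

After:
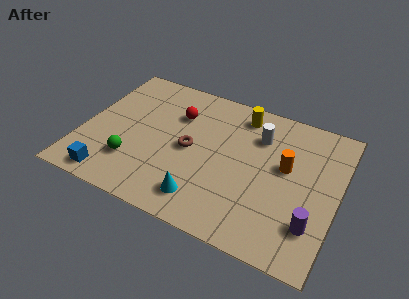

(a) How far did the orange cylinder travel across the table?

2.3

The orange cylinder moved from about (10.0, 6.5) to (8.8, 4.5), a distance of √(1.2² + 2.0²) ≈ 2.3.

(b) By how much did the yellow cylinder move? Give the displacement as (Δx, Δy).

(2.0, -0.1)

The yellow cylinder was at about (4.6, 6.7) and moved to about (6.6, 6.6).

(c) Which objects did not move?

the blue cube and the red sphere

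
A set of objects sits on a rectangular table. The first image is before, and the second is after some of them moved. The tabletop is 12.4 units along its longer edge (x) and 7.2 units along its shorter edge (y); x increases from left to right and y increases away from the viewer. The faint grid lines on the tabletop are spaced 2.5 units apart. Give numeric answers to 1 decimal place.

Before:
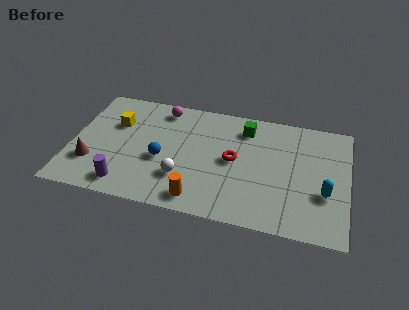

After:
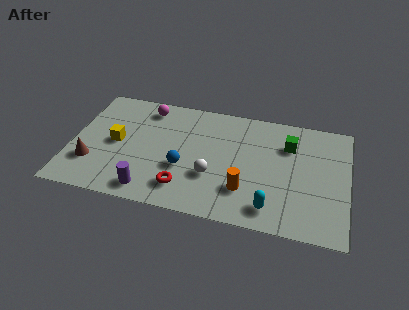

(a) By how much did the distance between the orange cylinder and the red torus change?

-0.3

They were about 3.0 units apart before and 2.7 after — 0.3 units closer together.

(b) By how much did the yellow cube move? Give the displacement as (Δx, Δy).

(0.1, -1.2)

The yellow cube was at about (1.9, 4.8) and moved to about (2.0, 3.6).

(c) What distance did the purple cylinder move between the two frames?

1.1

From (2.6, 1.1) to (3.7, 1.0), the purple cylinder covered √(1.1² + 0.1²) ≈ 1.1 units.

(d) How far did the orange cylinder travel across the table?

2.2

From (5.9, 1.0) to (7.9, 2.0), the orange cylinder covered √(2.0² + 1.0²) ≈ 2.2 units.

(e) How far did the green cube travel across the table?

2.1

The green cube was near (7.7, 5.8) before and (9.7, 5.2) after, so it travelled √(2.0² + 0.6²) ≈ 2.1 units.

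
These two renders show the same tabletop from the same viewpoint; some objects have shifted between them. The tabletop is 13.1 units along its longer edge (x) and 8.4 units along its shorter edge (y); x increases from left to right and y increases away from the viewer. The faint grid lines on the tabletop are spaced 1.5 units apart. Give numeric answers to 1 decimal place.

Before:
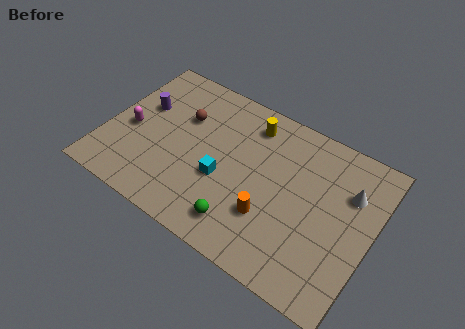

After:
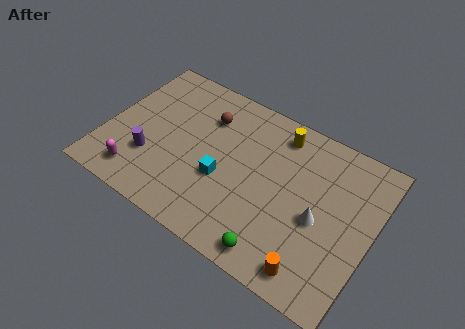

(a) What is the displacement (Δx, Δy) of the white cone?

(-1.2, -2.1)

The white cone was at about (11.8, 5.8) and moved to about (10.6, 3.7).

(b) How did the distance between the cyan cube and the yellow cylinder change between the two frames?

+0.7

The distance was about 3.7 in the first image and 4.4 in the second, so they moved 0.7 units further apart.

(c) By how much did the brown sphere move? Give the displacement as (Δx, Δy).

(1.1, 0.6)

The brown sphere was at about (3.5, 5.6) and moved to about (4.6, 6.2).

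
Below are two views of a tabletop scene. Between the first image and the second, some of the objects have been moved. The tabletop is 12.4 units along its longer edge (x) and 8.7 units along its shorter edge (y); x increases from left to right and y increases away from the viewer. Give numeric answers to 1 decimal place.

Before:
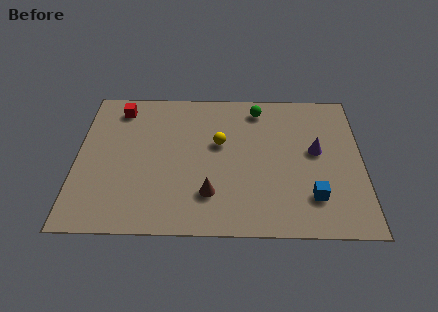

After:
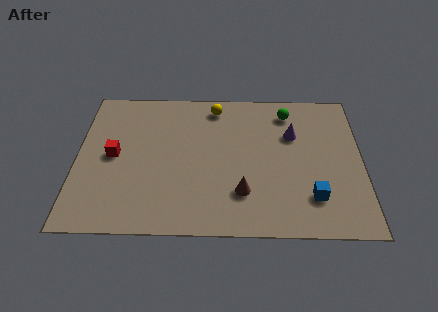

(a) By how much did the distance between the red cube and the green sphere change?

+2.0

Before: roughly 6.1 units apart; after: 8.1. That's 2.0 units further apart.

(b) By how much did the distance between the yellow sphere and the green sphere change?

+0.4

The distance was about 2.8 in the first image and 3.2 in the second, so they moved 0.4 units further apart.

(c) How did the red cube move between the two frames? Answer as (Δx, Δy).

(-0.2, -2.9)

The red cube started near (1.8, 7.3) and ended near (1.6, 4.4).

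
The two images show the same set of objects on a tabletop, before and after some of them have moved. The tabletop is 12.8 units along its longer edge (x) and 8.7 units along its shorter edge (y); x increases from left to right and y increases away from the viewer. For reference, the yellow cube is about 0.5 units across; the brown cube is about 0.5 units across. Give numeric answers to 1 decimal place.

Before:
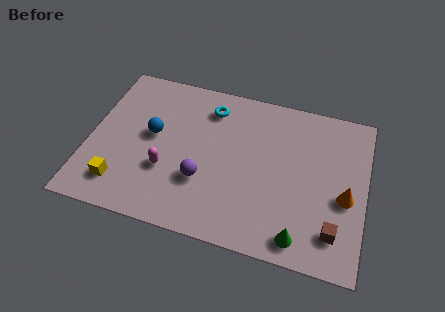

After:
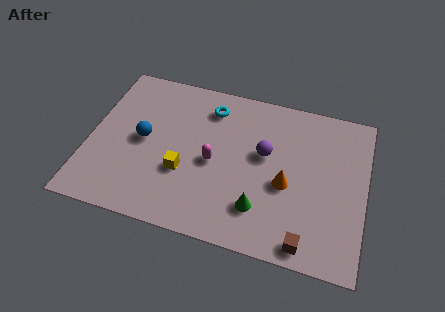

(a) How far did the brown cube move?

1.5

From (11.5, 1.8) to (10.3, 0.9), the brown cube covered √(1.2² + 0.9²) ≈ 1.5 units.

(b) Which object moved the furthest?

the purple sphere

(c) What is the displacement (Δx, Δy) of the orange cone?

(-2.7, 0.0)

The orange cone started near (11.9, 3.7) and ended near (9.2, 3.7).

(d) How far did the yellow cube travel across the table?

3.1

From (1.7, 1.7) to (4.5, 3.1), the yellow cube covered √(2.8² + 1.4²) ≈ 3.1 units.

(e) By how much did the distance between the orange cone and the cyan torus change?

-2.3

The distance was about 7.3 in the first image and 5.0 in the second, so they moved 2.3 units closer together.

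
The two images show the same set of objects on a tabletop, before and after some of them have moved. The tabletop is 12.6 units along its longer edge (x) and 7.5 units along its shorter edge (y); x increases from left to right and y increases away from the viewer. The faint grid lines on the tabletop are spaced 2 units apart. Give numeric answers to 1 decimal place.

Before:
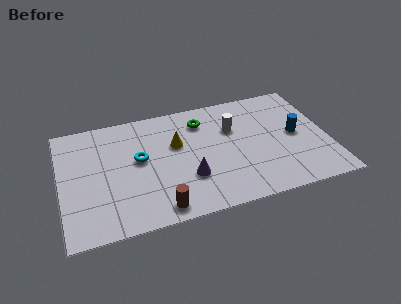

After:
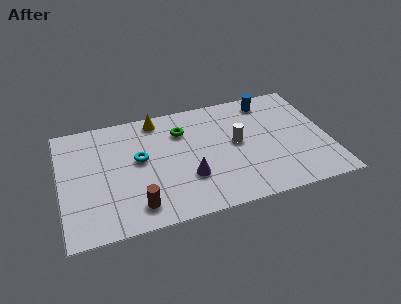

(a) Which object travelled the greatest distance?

the blue cylinder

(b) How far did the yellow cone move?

2.1

The yellow cone was near (5.5, 4.7) before and (4.7, 6.6) after, so it travelled √(0.8² + 1.9²) ≈ 2.1 units.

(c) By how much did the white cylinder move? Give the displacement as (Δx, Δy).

(0.1, -1.0)

From the two frames, the white cylinder sits at roughly (8.2, 5.0) before and (8.3, 4.0) after.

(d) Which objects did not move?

the cyan torus and the purple cone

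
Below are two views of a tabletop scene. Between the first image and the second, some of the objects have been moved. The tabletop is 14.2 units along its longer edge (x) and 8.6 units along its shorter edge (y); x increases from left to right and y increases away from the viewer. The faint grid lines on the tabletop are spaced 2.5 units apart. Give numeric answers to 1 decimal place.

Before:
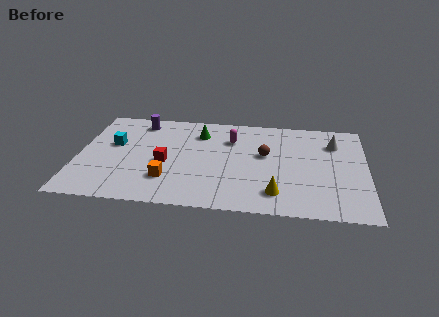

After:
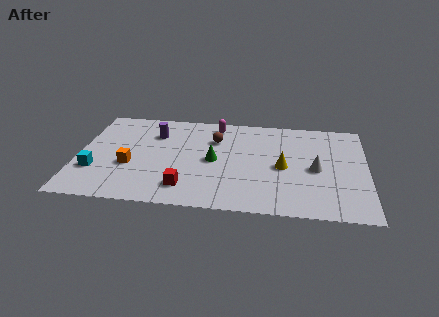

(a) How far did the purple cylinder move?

1.3

The purple cylinder moved from about (2.9, 7.3) to (3.7, 6.3), a distance of √(0.8² + 1.0²) ≈ 1.3.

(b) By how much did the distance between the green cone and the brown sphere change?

-1.8

They were about 3.7 units apart before and 1.9 after — 1.8 units closer together.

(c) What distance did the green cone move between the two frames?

2.5

From (5.9, 6.6) to (6.7, 4.2), the green cone covered √(0.8² + 2.4²) ≈ 2.5 units.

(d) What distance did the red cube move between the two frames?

2.3

The red cube was near (4.3, 3.7) before and (5.4, 1.7) after, so it travelled √(1.1² + 2.0²) ≈ 2.3 units.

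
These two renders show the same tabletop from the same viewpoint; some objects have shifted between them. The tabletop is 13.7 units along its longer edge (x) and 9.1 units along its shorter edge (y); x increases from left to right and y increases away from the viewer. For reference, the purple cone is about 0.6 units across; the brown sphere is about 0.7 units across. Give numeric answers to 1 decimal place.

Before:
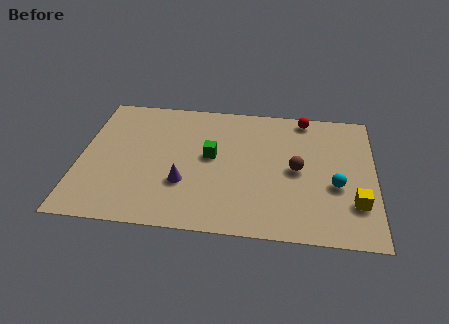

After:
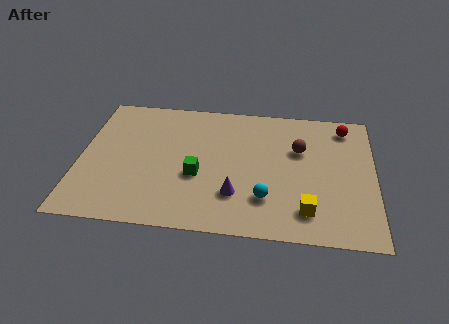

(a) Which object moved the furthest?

the cyan sphere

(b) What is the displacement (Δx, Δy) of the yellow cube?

(-2.2, -0.7)

The yellow cube started near (12.8, 2.5) and ended near (10.6, 1.8).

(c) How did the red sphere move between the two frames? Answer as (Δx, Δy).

(1.9, -0.5)

From the two frames, the red sphere sits at roughly (10.4, 8.2) before and (12.3, 7.7) after.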